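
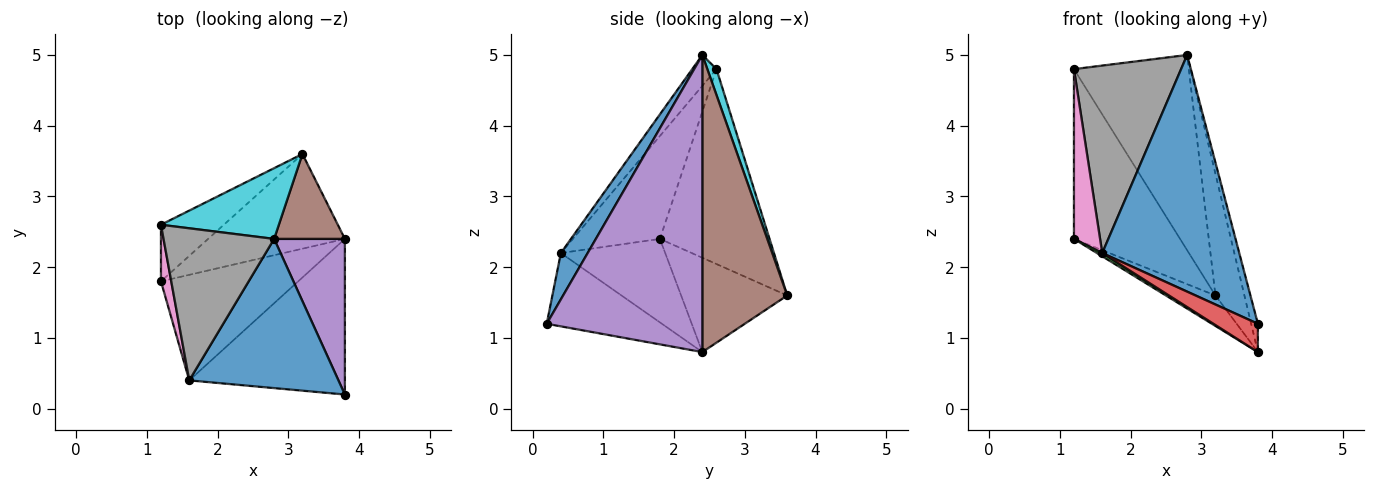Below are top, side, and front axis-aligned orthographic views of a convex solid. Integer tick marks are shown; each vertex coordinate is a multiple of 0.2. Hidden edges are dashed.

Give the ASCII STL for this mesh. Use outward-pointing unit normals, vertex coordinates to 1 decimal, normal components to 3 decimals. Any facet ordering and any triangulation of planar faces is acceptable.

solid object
 facet normal 0.163 -0.835 0.526
  outer loop
   vertex 1.6 0.4 2.2
   vertex 3.8 0.2 1.2
   vertex 2.8 2.4 5.0
  endloop
 endfacet
 facet normal -0.549 0.256 -0.796
  outer loop
   vertex 3.8 2.4 0.8
   vertex 1.2 1.8 2.4
   vertex 3.2 3.6 1.6
  endloop
 endfacet
 facet normal -0.519 -0.026 -0.854
  outer loop
   vertex 3.8 2.4 0.8
   vertex 1.6 0.4 2.2
   vertex 1.2 1.8 2.4
  endloop
 endfacet
 facet normal -0.421 -0.162 -0.893
  outer loop
   vertex 3.8 2.4 0.8
   vertex 3.8 0.2 1.2
   vertex 1.6 0.4 2.2
  endloop
 endfacet
 facet normal 0.972 0.042 0.231
  outer loop
   vertex 3.8 2.4 0.8
   vertex 2.8 2.4 5.0
   vertex 3.8 0.2 1.2
  endloop
 endfacet
 facet normal 0.923 0.315 0.220
  outer loop
   vertex 3.8 2.4 0.8
   vertex 3.2 3.6 1.6
   vertex 2.8 2.4 5.0
  endloop
 endfacet
 facet normal -0.953 -0.286 0.095
  outer loop
   vertex 1.2 2.6 4.8
   vertex 1.2 1.8 2.4
   vertex 1.6 0.4 2.2
  endloop
 endfacet
 facet normal -0.173 -0.765 0.621
  outer loop
   vertex 1.2 2.6 4.8
   vertex 1.6 0.4 2.2
   vertex 2.8 2.4 5.0
  endloop
 endfacet
 facet normal -0.700 0.677 -0.226
  outer loop
   vertex 1.2 2.6 4.8
   vertex 3.2 3.6 1.6
   vertex 1.2 1.8 2.4
  endloop
 endfacet
 facet normal 0.075 0.938 0.340
  outer loop
   vertex 1.2 2.6 4.8
   vertex 2.8 2.4 5.0
   vertex 3.2 3.6 1.6
  endloop
 endfacet
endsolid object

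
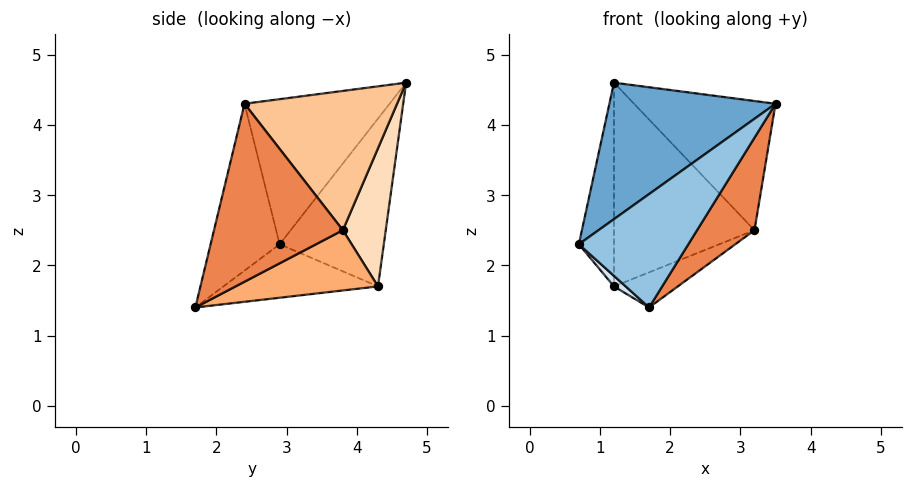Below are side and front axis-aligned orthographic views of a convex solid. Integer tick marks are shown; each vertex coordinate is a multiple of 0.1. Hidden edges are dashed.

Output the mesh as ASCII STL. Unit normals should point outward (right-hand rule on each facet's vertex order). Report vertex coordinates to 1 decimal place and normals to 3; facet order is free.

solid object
 facet normal -0.531 -0.608 0.591
  outer loop
   vertex 1.2 4.7 4.6
   vertex 0.7 2.9 2.3
   vertex 3.5 2.4 4.3
  endloop
 endfacet
 facet normal -0.470 -0.746 0.472
  outer loop
   vertex 1.7 1.7 1.4
   vertex 3.5 2.4 4.3
   vertex 0.7 2.9 2.3
  endloop
 endfacet
 facet normal -0.947 0.319 -0.044
  outer loop
   vertex 1.2 4.3 1.7
   vertex 0.7 2.9 2.3
   vertex 1.2 4.7 4.6
  endloop
 endfacet
 facet normal -0.703 -0.053 -0.710
  outer loop
   vertex 1.2 4.3 1.7
   vertex 1.7 1.7 1.4
   vertex 0.7 2.9 2.3
  endloop
 endfacet
 facet normal 0.827 -0.368 -0.424
  outer loop
   vertex 3.2 3.8 2.5
   vertex 3.5 2.4 4.3
   vertex 1.7 1.7 1.4
  endloop
 endfacet
 facet normal 0.404 0.181 -0.897
  outer loop
   vertex 3.2 3.8 2.5
   vertex 1.7 1.7 1.4
   vertex 1.2 4.3 1.7
  endloop
 endfacet
 facet normal 0.679 0.630 0.377
  outer loop
   vertex 3.2 3.8 2.5
   vertex 1.2 4.7 4.6
   vertex 3.5 2.4 4.3
  endloop
 endfacet
 facet normal 0.289 0.948 -0.131
  outer loop
   vertex 3.2 3.8 2.5
   vertex 1.2 4.3 1.7
   vertex 1.2 4.7 4.6
  endloop
 endfacet
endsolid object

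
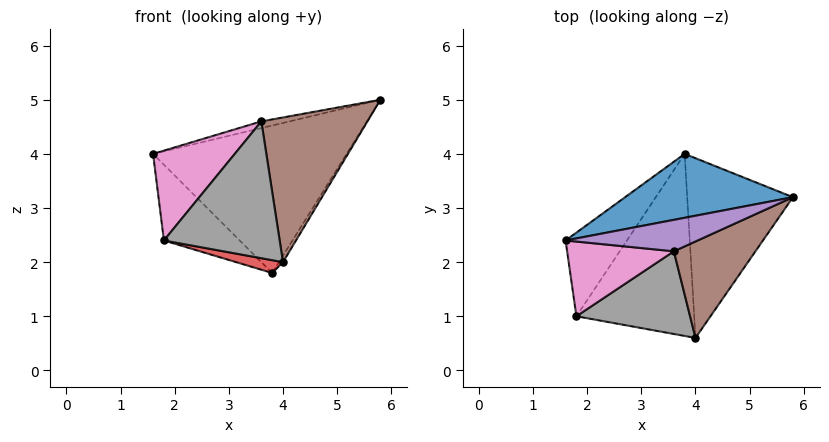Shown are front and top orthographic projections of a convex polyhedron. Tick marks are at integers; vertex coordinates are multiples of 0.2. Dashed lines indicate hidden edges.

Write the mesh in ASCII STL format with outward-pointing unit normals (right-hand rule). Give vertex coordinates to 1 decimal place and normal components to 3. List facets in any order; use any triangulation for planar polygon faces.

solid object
 facet normal -0.260 0.886 0.384
  outer loop
   vertex 3.8 4.0 1.8
   vertex 1.6 2.4 4.0
   vertex 5.8 3.2 5.0
  endloop
 endfacet
 facet normal 0.850 0.019 -0.526
  outer loop
   vertex 3.8 4.0 1.8
   vertex 5.8 3.2 5.0
   vertex 4.0 0.6 2.0
  endloop
 endfacet
 facet normal -0.776 0.424 -0.468
  outer loop
   vertex 1.8 1.0 2.4
   vertex 1.6 2.4 4.0
   vertex 3.8 4.0 1.8
  endloop
 endfacet
 facet normal -0.191 -0.069 -0.979
  outer loop
   vertex 1.8 1.0 2.4
   vertex 3.8 4.0 1.8
   vertex 4.0 0.6 2.0
  endloop
 endfacet
 facet normal -0.263 0.201 0.944
  outer loop
   vertex 3.6 2.2 4.6
   vertex 5.8 3.2 5.0
   vertex 1.6 2.4 4.0
  endloop
 endfacet
 facet normal 0.267 -0.802 0.535
  outer loop
   vertex 3.6 2.2 4.6
   vertex 4.0 0.6 2.0
   vertex 5.8 3.2 5.0
  endloop
 endfacet
 facet normal -0.259 -0.743 0.617
  outer loop
   vertex 3.6 2.2 4.6
   vertex 1.6 2.4 4.0
   vertex 1.8 1.0 2.4
  endloop
 endfacet
 facet normal -0.061 -0.854 0.516
  outer loop
   vertex 3.6 2.2 4.6
   vertex 1.8 1.0 2.4
   vertex 4.0 0.6 2.0
  endloop
 endfacet
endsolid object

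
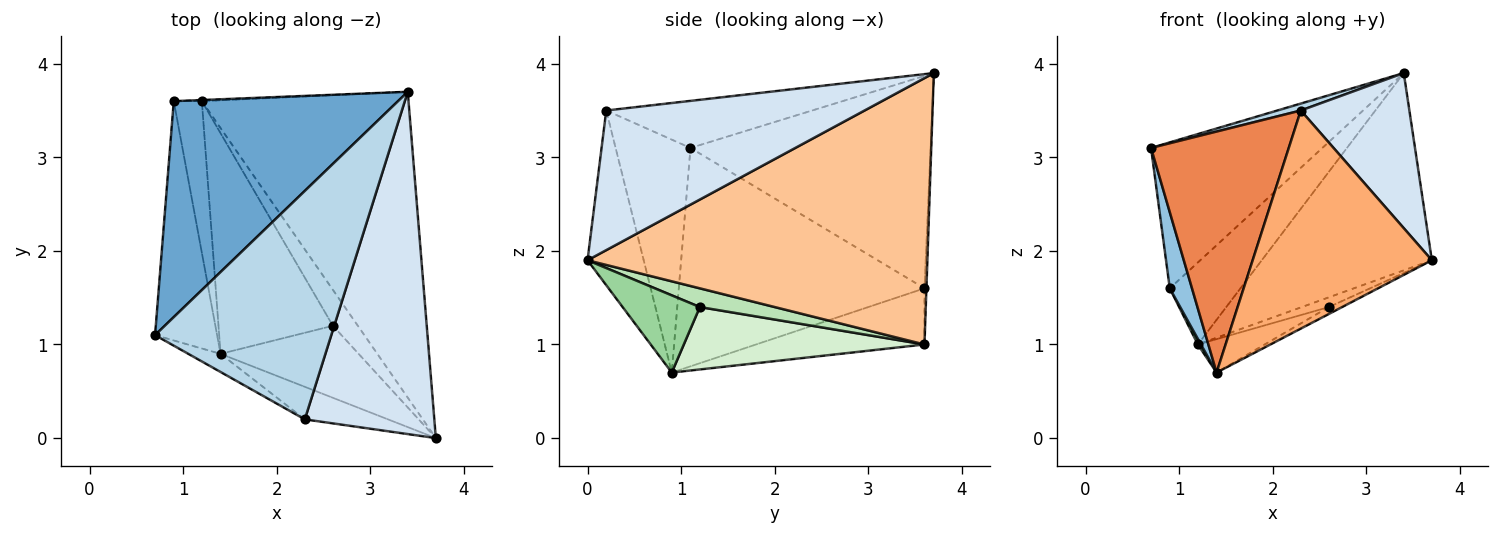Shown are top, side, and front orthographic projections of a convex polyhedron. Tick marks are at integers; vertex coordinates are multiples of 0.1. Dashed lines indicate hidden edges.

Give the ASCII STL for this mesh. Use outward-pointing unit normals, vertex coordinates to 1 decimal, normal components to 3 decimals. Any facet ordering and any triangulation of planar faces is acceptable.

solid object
 facet normal -0.617 0.440 0.652
  outer loop
   vertex 0.9 3.6 1.6
   vertex 0.7 1.1 3.1
   vertex 3.4 3.7 3.9
  endloop
 endfacet
 facet normal -0.958 -0.087 -0.272
  outer loop
   vertex 0.9 3.6 1.6
   vertex 1.4 0.9 0.7
   vertex 0.7 1.1 3.1
  endloop
 endfacet
 facet normal -0.258 -0.029 0.966
  outer loop
   vertex 2.3 0.2 3.5
   vertex 3.4 3.7 3.9
   vertex 0.7 1.1 3.1
  endloop
 endfacet
 facet normal 0.701 -0.294 0.650
  outer loop
   vertex 2.3 0.2 3.5
   vertex 3.7 0.0 1.9
   vertex 3.4 3.7 3.9
  endloop
 endfacet
 facet normal -0.477 -0.877 -0.066
  outer loop
   vertex 2.3 0.2 3.5
   vertex 0.7 1.1 3.1
   vertex 1.4 0.9 0.7
  endloop
 endfacet
 facet normal -0.296 -0.945 -0.141
  outer loop
   vertex 2.3 0.2 3.5
   vertex 1.4 0.9 0.7
   vertex 3.7 0.0 1.9
  endloop
 endfacet
 facet normal 0.735 0.368 -0.570
  outer loop
   vertex 1.2 3.6 1.0
   vertex 3.4 3.7 3.9
   vertex 3.7 0.0 1.9
  endloop
 endfacet
 facet normal -0.027 1.000 -0.014
  outer loop
   vertex 1.2 3.6 1.0
   vertex 0.9 3.6 1.6
   vertex 3.4 3.7 3.9
  endloop
 endfacet
 facet normal -0.894 -0.017 -0.447
  outer loop
   vertex 1.2 3.6 1.0
   vertex 1.4 0.9 0.7
   vertex 0.9 3.6 1.6
  endloop
 endfacet
 facet normal 0.486 0.084 -0.870
  outer loop
   vertex 2.6 1.2 1.4
   vertex 3.7 0.0 1.9
   vertex 1.4 0.9 0.7
  endloop
 endfacet
 facet normal 0.586 0.212 -0.782
  outer loop
   vertex 2.6 1.2 1.4
   vertex 1.2 3.6 1.0
   vertex 3.7 0.0 1.9
  endloop
 endfacet
 facet normal 0.475 0.132 -0.870
  outer loop
   vertex 2.6 1.2 1.4
   vertex 1.4 0.9 0.7
   vertex 1.2 3.6 1.0
  endloop
 endfacet
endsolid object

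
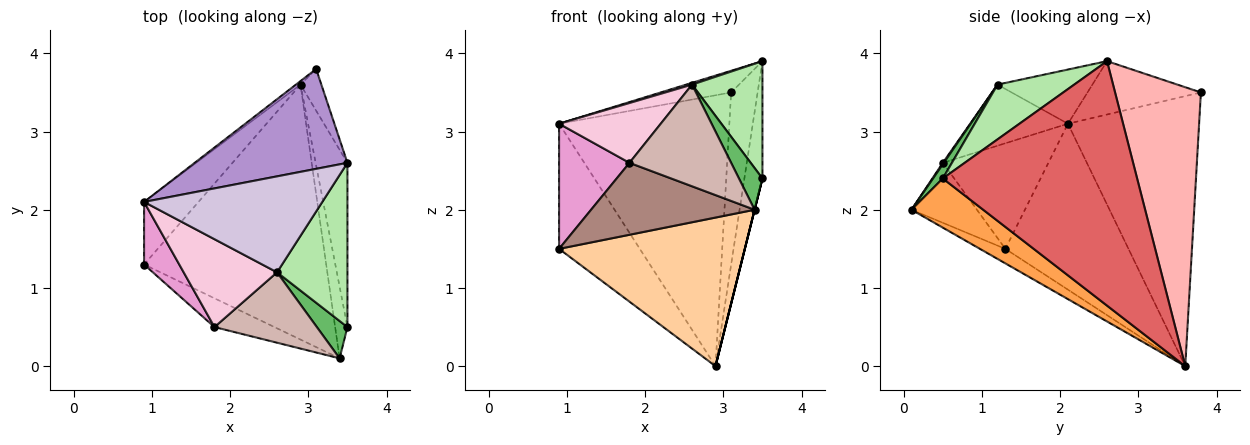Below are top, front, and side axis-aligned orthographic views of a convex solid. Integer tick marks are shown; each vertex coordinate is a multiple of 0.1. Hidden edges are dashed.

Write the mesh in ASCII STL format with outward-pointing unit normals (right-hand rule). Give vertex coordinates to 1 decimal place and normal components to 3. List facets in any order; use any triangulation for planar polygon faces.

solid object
 facet normal -0.610 0.792 -0.010
  outer loop
   vertex 2.9 3.6 0.0
   vertex 0.9 2.1 3.1
   vertex 3.1 3.8 3.5
  endloop
 endfacet
 facet normal -0.806 0.529 -0.264
  outer loop
   vertex 0.9 1.3 1.5
   vertex 0.9 2.1 3.1
   vertex 2.9 3.6 0.0
  endloop
 endfacet
 facet normal 0.970 0.000 -0.243
  outer loop
   vertex 3.4 0.1 2.0
   vertex 2.9 3.6 0.0
   vertex 3.5 0.5 2.4
  endloop
 endfacet
 facet normal -0.069 -0.502 -0.862
  outer loop
   vertex 3.4 0.1 2.0
   vertex 0.9 1.3 1.5
   vertex 2.9 3.6 0.0
  endloop
 endfacet
 facet normal 0.296 -0.711 0.637
  outer loop
   vertex 3.4 0.1 2.0
   vertex 3.5 0.5 2.4
   vertex 2.6 1.2 3.6
  endloop
 endfacet
 facet normal 0.535 -0.491 0.688
  outer loop
   vertex 3.5 2.6 3.9
   vertex 2.6 1.2 3.6
   vertex 3.5 0.5 2.4
  endloop
 endfacet
 facet normal 0.987 0.092 -0.128
  outer loop
   vertex 3.5 2.6 3.9
   vertex 3.5 0.5 2.4
   vertex 2.9 3.6 0.0
  endloop
 endfacet
 facet normal 0.953 0.294 -0.071
  outer loop
   vertex 3.5 2.6 3.9
   vertex 2.9 3.6 0.0
   vertex 3.1 3.8 3.5
  endloop
 endfacet
 facet normal -0.323 0.201 0.925
  outer loop
   vertex 3.5 2.6 3.9
   vertex 3.1 3.8 3.5
   vertex 0.9 2.1 3.1
  endloop
 endfacet
 facet normal -0.291 -0.018 0.957
  outer loop
   vertex 3.5 2.6 3.9
   vertex 0.9 2.1 3.1
   vertex 2.6 1.2 3.6
  endloop
 endfacet
 facet normal -0.348 -0.870 -0.348
  outer loop
   vertex 1.8 0.5 2.6
   vertex 0.9 1.3 1.5
   vertex 3.4 0.1 2.0
  endloop
 endfacet
 facet normal 0.008 -0.822 0.569
  outer loop
   vertex 1.8 0.5 2.6
   vertex 3.4 0.1 2.0
   vertex 2.6 1.2 3.6
  endloop
 endfacet
 facet normal -0.802 -0.535 0.267
  outer loop
   vertex 1.8 0.5 2.6
   vertex 0.9 2.1 3.1
   vertex 0.9 1.3 1.5
  endloop
 endfacet
 facet normal -0.476 -0.495 0.727
  outer loop
   vertex 1.8 0.5 2.6
   vertex 2.6 1.2 3.6
   vertex 0.9 2.1 3.1
  endloop
 endfacet
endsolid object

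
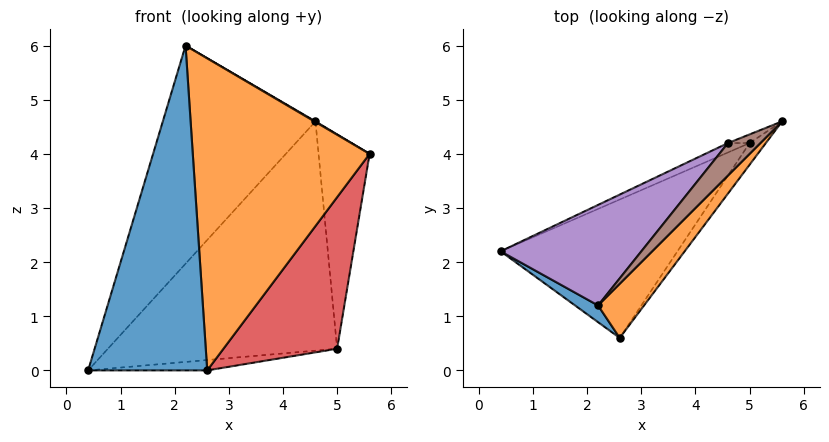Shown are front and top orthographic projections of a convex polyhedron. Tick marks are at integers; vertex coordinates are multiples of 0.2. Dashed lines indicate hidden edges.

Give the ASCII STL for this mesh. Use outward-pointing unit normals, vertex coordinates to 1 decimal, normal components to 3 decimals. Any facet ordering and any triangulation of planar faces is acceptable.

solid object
 facet normal -0.588 -0.808 0.042
  outer loop
   vertex 2.2 1.2 6.0
   vertex 0.4 2.2 0.0
   vertex 2.6 0.6 0.0
  endloop
 endfacet
 facet normal 0.736 -0.667 0.116
  outer loop
   vertex 2.2 1.2 6.0
   vertex 2.6 0.6 0.0
   vertex 5.6 4.6 4.0
  endloop
 endfacet
 facet normal 0.054 0.075 -0.996
  outer loop
   vertex 5.0 4.2 0.4
   vertex 2.6 0.6 0.0
   vertex 0.4 2.2 0.0
  endloop
 endfacet
 facet normal 0.833 -0.547 -0.078
  outer loop
   vertex 5.0 4.2 0.4
   vertex 5.6 4.6 4.0
   vertex 2.6 0.6 0.0
  endloop
 endfacet
 facet normal -0.665 0.678 0.313
  outer loop
   vertex 4.6 4.2 4.6
   vertex 0.4 2.2 0.0
   vertex 2.2 1.2 6.0
  endloop
 endfacet
 facet normal 0.519 -0.017 0.854
  outer loop
   vertex 4.6 4.2 4.6
   vertex 2.2 1.2 6.0
   vertex 5.6 4.6 4.0
  endloop
 endfacet
 facet normal -0.396 0.918 -0.038
  outer loop
   vertex 4.6 4.2 4.6
   vertex 5.0 4.2 0.4
   vertex 0.4 2.2 0.0
  endloop
 endfacet
 facet normal -0.390 0.920 -0.037
  outer loop
   vertex 4.6 4.2 4.6
   vertex 5.6 4.6 4.0
   vertex 5.0 4.2 0.4
  endloop
 endfacet
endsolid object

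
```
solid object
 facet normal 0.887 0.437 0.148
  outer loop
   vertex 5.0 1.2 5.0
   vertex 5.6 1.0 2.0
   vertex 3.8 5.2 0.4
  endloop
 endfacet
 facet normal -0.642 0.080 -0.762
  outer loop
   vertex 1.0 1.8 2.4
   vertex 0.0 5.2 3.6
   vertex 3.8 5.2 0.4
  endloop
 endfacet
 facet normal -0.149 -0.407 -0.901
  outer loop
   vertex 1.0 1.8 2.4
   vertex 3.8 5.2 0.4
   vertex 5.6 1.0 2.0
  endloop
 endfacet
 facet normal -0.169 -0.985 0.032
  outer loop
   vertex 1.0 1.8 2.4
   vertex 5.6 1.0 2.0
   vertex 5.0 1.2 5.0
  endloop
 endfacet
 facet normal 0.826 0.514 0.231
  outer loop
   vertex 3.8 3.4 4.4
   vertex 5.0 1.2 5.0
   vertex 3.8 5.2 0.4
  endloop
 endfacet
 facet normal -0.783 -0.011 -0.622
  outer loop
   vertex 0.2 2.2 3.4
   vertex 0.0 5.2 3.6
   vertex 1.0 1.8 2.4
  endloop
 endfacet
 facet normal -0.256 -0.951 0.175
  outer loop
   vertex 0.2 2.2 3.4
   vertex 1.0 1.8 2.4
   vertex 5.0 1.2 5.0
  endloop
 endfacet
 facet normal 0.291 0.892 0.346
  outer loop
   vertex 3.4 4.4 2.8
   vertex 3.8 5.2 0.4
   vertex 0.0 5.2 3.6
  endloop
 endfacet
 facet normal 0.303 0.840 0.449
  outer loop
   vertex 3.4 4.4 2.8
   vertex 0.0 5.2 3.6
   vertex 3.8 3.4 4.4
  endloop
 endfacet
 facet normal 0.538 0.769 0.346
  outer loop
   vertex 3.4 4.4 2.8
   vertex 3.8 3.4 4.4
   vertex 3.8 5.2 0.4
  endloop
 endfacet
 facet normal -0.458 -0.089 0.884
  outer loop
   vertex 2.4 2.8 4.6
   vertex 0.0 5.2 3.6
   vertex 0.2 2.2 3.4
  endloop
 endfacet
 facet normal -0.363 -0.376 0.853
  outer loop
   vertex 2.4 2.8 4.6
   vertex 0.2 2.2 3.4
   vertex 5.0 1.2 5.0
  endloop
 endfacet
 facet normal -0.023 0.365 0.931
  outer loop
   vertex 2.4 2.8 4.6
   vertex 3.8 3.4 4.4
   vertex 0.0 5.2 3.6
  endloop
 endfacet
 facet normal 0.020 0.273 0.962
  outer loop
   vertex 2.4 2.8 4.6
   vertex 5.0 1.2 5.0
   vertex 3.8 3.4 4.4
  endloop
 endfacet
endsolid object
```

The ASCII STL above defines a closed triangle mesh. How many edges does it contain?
21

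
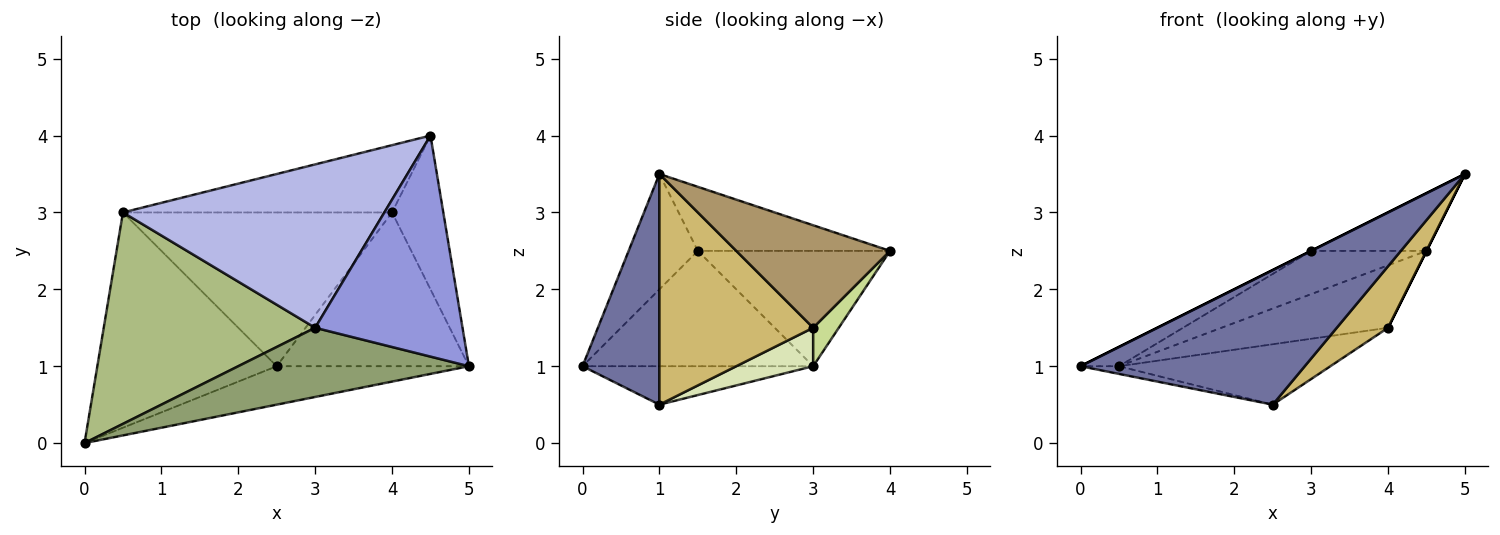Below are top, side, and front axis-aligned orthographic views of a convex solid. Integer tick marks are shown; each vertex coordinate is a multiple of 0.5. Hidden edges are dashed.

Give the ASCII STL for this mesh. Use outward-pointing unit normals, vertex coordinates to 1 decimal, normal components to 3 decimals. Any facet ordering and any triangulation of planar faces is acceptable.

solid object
 facet normal 0.313 -0.913 -0.261
  outer loop
   vertex 2.5 1.0 0.5
   vertex 5.0 1.0 3.5
   vertex 0.0 0.0 1.0
  endloop
 endfacet
 facet normal -0.209 0.035 -0.977
  outer loop
   vertex 0.5 3.0 1.0
   vertex 2.5 1.0 0.5
   vertex 0.0 0.0 1.0
  endloop
 endfacet
 facet normal -0.388 0.233 0.892
  outer loop
   vertex 3.0 1.5 2.5
   vertex 5.0 1.0 3.5
   vertex 4.5 4.0 2.5
  endloop
 endfacet
 facet normal -0.392 0.235 0.889
  outer loop
   vertex 3.0 1.5 2.5
   vertex 4.5 4.0 2.5
   vertex 0.5 3.0 1.0
  endloop
 endfacet
 facet normal -0.447 0.000 0.894
  outer loop
   vertex 3.0 1.5 2.5
   vertex 0.0 0.0 1.0
   vertex 5.0 1.0 3.5
  endloop
 endfacet
 facet normal -0.477 0.080 0.875
  outer loop
   vertex 3.0 1.5 2.5
   vertex 0.5 3.0 1.0
   vertex 0.0 0.0 1.0
  endloop
 endfacet
 facet normal 0.104 0.677 -0.729
  outer loop
   vertex 4.0 3.0 1.5
   vertex 0.5 3.0 1.0
   vertex 4.5 4.0 2.5
  endloop
 endfacet
 facet normal 0.132 0.362 -0.923
  outer loop
   vertex 4.0 3.0 1.5
   vertex 2.5 1.0 0.5
   vertex 0.5 3.0 1.0
  endloop
 endfacet
 facet normal 0.894 0.000 -0.447
  outer loop
   vertex 4.0 3.0 1.5
   vertex 4.5 4.0 2.5
   vertex 5.0 1.0 3.5
  endloop
 endfacet
 facet normal 0.744 -0.248 -0.620
  outer loop
   vertex 4.0 3.0 1.5
   vertex 5.0 1.0 3.5
   vertex 2.5 1.0 0.5
  endloop
 endfacet
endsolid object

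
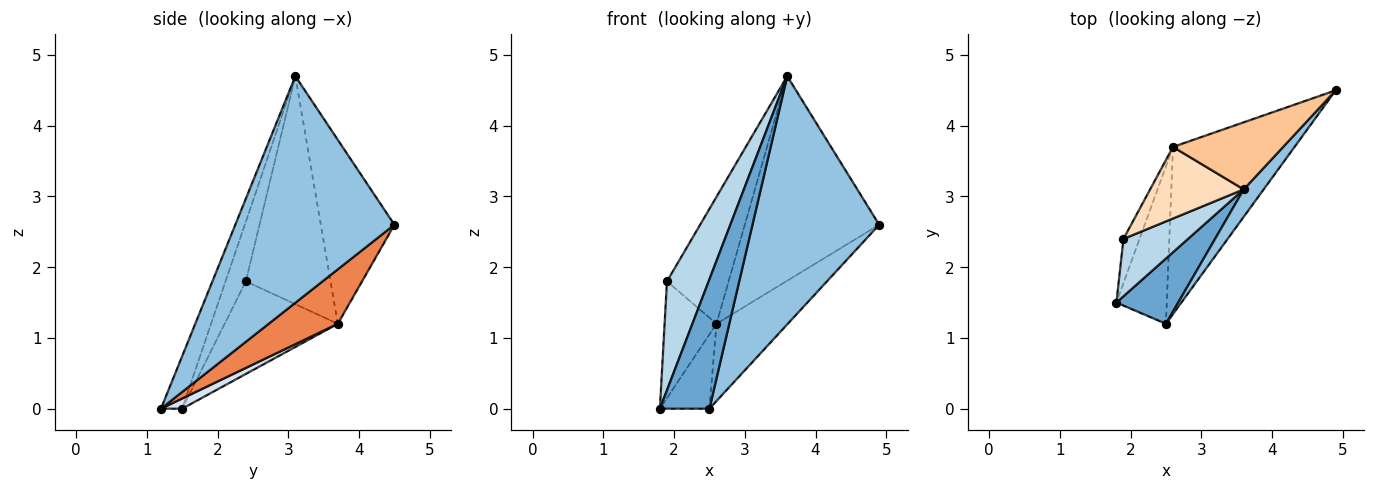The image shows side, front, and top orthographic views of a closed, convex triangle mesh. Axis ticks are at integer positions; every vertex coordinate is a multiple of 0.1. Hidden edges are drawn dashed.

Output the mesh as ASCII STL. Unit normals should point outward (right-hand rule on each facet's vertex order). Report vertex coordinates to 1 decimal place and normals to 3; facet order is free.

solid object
 facet normal -0.357 -0.834 0.421
  outer loop
   vertex 3.6 3.1 4.7
   vertex 1.8 1.5 0.0
   vertex 2.5 1.2 0.0
  endloop
 endfacet
 facet normal 0.780 -0.622 0.069
  outer loop
   vertex 3.6 3.1 4.7
   vertex 2.5 1.2 0.0
   vertex 4.9 4.5 2.6
  endloop
 endfacet
 facet normal -0.396 -0.812 0.428
  outer loop
   vertex 1.9 2.4 1.8
   vertex 1.8 1.5 0.0
   vertex 3.6 3.1 4.7
  endloop
 endfacet
 facet normal 0.180 0.420 -0.890
  outer loop
   vertex 2.6 3.7 1.2
   vertex 2.5 1.2 0.0
   vertex 1.8 1.5 0.0
  endloop
 endfacet
 facet normal 0.377 0.389 -0.841
  outer loop
   vertex 2.6 3.7 1.2
   vertex 4.9 4.5 2.6
   vertex 2.5 1.2 0.0
  endloop
 endfacet
 facet normal -0.898 0.412 -0.156
  outer loop
   vertex 2.6 3.7 1.2
   vertex 1.8 1.5 0.0
   vertex 1.9 2.4 1.8
  endloop
 endfacet
 facet normal -0.461 0.843 0.276
  outer loop
   vertex 2.6 3.7 1.2
   vertex 3.6 3.1 4.7
   vertex 4.9 4.5 2.6
  endloop
 endfacet
 facet normal -0.767 0.559 0.315
  outer loop
   vertex 2.6 3.7 1.2
   vertex 1.9 2.4 1.8
   vertex 3.6 3.1 4.7
  endloop
 endfacet
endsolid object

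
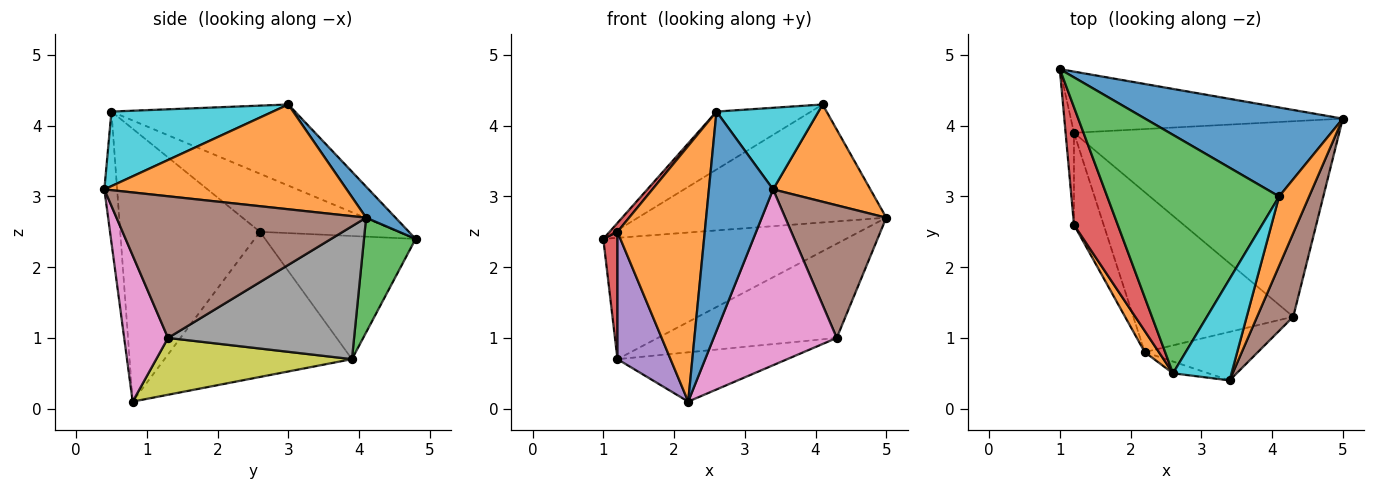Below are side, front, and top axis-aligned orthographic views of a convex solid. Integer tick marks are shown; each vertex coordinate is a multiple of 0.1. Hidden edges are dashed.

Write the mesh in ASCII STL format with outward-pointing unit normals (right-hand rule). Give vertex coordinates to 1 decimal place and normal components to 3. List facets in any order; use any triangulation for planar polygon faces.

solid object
 facet normal 0.094 0.795 0.599
  outer loop
   vertex 4.1 3.0 4.3
   vertex 5.0 4.1 2.7
   vertex 1.0 4.8 2.4
  endloop
 endfacet
 facet normal 0.897 -0.360 0.257
  outer loop
   vertex 4.1 3.0 4.3
   vertex 3.4 0.4 3.1
   vertex 5.0 4.1 2.7
  endloop
 endfacet
 facet normal 0.187 0.877 -0.442
  outer loop
   vertex 1.2 3.9 0.7
   vertex 1.0 4.8 2.4
   vertex 5.0 4.1 2.7
  endloop
 endfacet
 facet normal -0.993 -0.093 -0.067
  outer loop
   vertex 1.2 2.6 2.5
   vertex 1.0 4.8 2.4
   vertex 1.2 3.9 0.7
  endloop
 endfacet
 facet normal -0.944 -0.267 -0.193
  outer loop
   vertex 1.2 2.6 2.5
   vertex 1.2 3.9 0.7
   vertex 2.2 0.8 0.1
  endloop
 endfacet
 facet normal 0.902 -0.365 0.230
  outer loop
   vertex 4.3 1.3 1.0
   vertex 5.0 4.1 2.7
   vertex 3.4 0.4 3.1
  endloop
 endfacet
 facet normal 0.325 -0.912 -0.252
  outer loop
   vertex 4.3 1.3 1.0
   vertex 3.4 0.4 3.1
   vertex 2.2 0.8 0.1
  endloop
 endfacet
 facet normal 0.411 0.396 -0.821
  outer loop
   vertex 4.3 1.3 1.0
   vertex 1.2 3.9 0.7
   vertex 5.0 4.1 2.7
  endloop
 endfacet
 facet normal 0.321 0.279 -0.905
  outer loop
   vertex 4.3 1.3 1.0
   vertex 2.2 0.8 0.1
   vertex 1.2 3.9 0.7
  endloop
 endfacet
 facet normal 0.705 -0.445 0.553
  outer loop
   vertex 2.6 0.5 4.2
   vertex 3.4 0.4 3.1
   vertex 4.1 3.0 4.3
  endloop
 endfacet
 facet normal -0.195 -0.979 -0.053
  outer loop
   vertex 2.6 0.5 4.2
   vertex 2.2 0.8 0.1
   vertex 3.4 0.4 3.1
  endloop
 endfacet
 facet normal -0.847 -0.529 0.044
  outer loop
   vertex 2.6 0.5 4.2
   vertex 1.2 2.6 2.5
   vertex 2.2 0.8 0.1
  endloop
 endfacet
 facet normal -0.417 0.215 0.883
  outer loop
   vertex 2.6 0.5 4.2
   vertex 4.1 3.0 4.3
   vertex 1.0 4.8 2.4
  endloop
 endfacet
 facet normal -0.798 -0.045 0.601
  outer loop
   vertex 2.6 0.5 4.2
   vertex 1.0 4.8 2.4
   vertex 1.2 2.6 2.5
  endloop
 endfacet
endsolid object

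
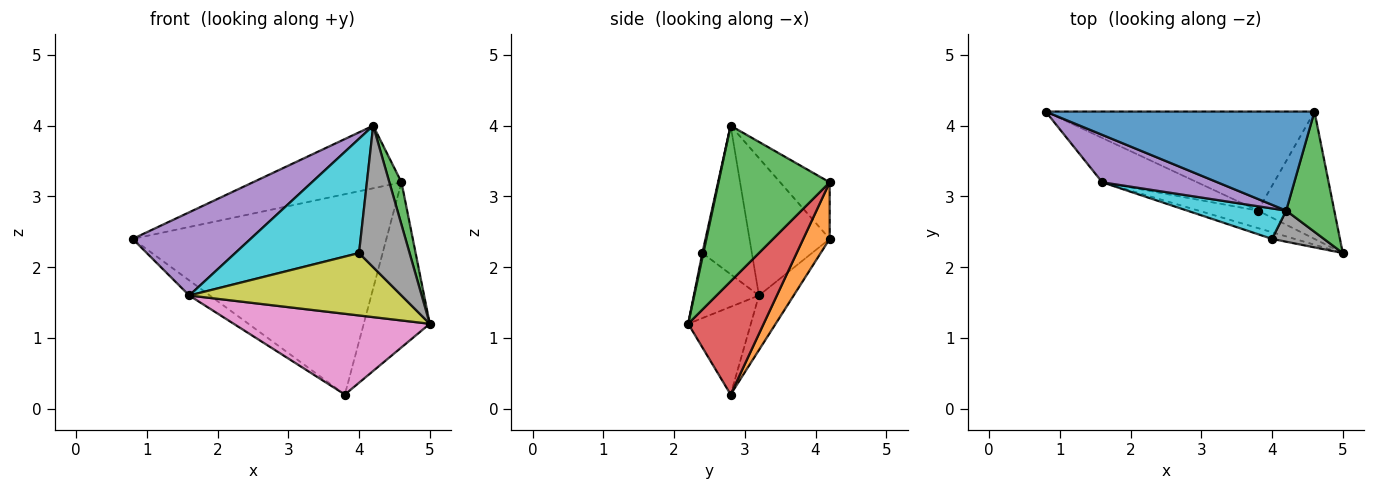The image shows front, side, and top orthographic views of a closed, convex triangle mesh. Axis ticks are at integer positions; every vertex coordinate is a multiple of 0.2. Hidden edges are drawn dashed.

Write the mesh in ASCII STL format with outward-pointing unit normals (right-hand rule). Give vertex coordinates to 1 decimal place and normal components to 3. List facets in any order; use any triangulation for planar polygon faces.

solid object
 facet normal -0.175 0.526 0.832
  outer loop
   vertex 4.6 4.2 3.2
   vertex 0.8 4.2 2.4
   vertex 4.2 2.8 4.0
  endloop
 endfacet
 facet normal 0.093 0.893 -0.441
  outer loop
   vertex 4.6 4.2 3.2
   vertex 3.8 2.8 0.2
   vertex 0.8 4.2 2.4
  endloop
 endfacet
 facet normal 0.950 -0.104 0.294
  outer loop
   vertex 4.6 4.2 3.2
   vertex 4.2 2.8 4.0
   vertex 5.0 2.2 1.2
  endloop
 endfacet
 facet normal 0.671 0.587 -0.453
  outer loop
   vertex 4.6 4.2 3.2
   vertex 5.0 2.2 1.2
   vertex 3.8 2.8 0.2
  endloop
 endfacet
 facet normal -0.509 -0.748 0.426
  outer loop
   vertex 1.6 3.2 1.6
   vertex 4.2 2.8 4.0
   vertex 0.8 4.2 2.4
  endloop
 endfacet
 facet normal -0.478 0.283 -0.832
  outer loop
   vertex 1.6 3.2 1.6
   vertex 0.8 4.2 2.4
   vertex 3.8 2.8 0.2
  endloop
 endfacet
 facet normal -0.298 -0.933 -0.202
  outer loop
   vertex 1.6 3.2 1.6
   vertex 3.8 2.8 0.2
   vertex 5.0 2.2 1.2
  endloop
 endfacet
 facet normal 0.020 -0.976 0.215
  outer loop
   vertex 4.0 2.4 2.2
   vertex 5.0 2.2 1.2
   vertex 4.2 2.8 4.0
  endloop
 endfacet
 facet normal -0.292 -0.951 -0.101
  outer loop
   vertex 4.0 2.4 2.2
   vertex 1.6 3.2 1.6
   vertex 5.0 2.2 1.2
  endloop
 endfacet
 facet normal -0.361 -0.901 0.240
  outer loop
   vertex 4.0 2.4 2.2
   vertex 4.2 2.8 4.0
   vertex 1.6 3.2 1.6
  endloop
 endfacet
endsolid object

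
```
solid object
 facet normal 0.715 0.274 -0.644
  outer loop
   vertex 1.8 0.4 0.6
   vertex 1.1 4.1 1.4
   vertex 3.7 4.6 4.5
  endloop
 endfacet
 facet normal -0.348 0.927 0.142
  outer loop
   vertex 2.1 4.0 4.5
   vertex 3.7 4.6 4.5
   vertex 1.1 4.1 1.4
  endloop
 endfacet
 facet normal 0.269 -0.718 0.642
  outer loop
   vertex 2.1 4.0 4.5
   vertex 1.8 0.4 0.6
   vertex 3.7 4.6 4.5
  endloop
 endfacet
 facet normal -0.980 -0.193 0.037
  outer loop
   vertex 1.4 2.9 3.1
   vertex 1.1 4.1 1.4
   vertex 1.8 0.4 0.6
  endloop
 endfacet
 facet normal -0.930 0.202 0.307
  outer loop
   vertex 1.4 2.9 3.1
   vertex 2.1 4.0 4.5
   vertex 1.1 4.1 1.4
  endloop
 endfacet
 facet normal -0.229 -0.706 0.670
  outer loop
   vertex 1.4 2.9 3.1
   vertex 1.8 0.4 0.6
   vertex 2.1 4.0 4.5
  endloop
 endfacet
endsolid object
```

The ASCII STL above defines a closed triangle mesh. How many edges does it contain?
9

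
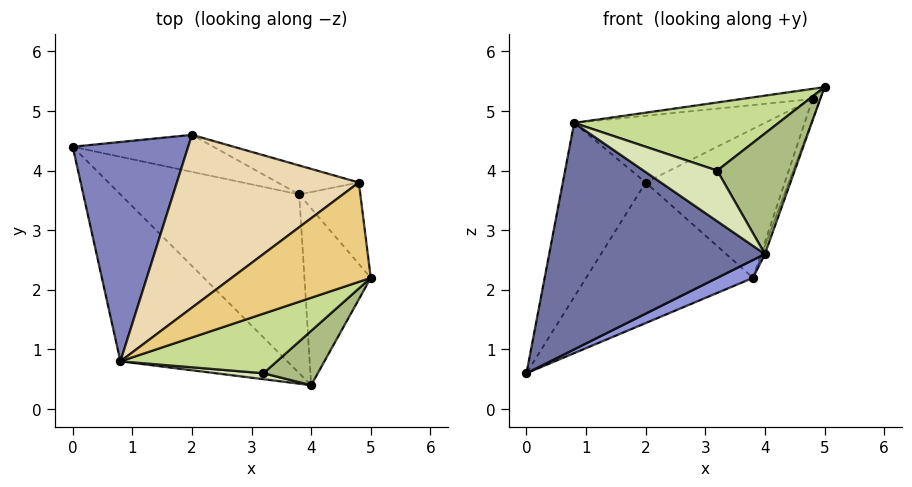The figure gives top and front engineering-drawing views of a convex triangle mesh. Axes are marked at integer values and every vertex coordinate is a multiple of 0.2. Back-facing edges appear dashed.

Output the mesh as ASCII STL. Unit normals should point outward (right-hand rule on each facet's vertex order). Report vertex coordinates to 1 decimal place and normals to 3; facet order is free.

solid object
 facet normal -0.453 -0.718 -0.529
  outer loop
   vertex 0.8 0.8 4.8
   vertex 0.0 4.4 0.6
   vertex 4.0 0.4 2.6
  endloop
 endfacet
 facet normal -0.796 0.376 0.474
  outer loop
   vertex 0.8 0.8 4.8
   vertex 2.0 4.6 3.8
   vertex 0.0 4.4 0.6
  endloop
 endfacet
 facet normal 0.370 -0.092 -0.925
  outer loop
   vertex 3.8 3.6 2.2
   vertex 4.0 0.4 2.6
   vertex 0.0 4.4 0.6
  endloop
 endfacet
 facet normal 0.938 0.016 -0.345
  outer loop
   vertex 3.8 3.6 2.2
   vertex 5.0 2.2 5.4
   vertex 4.0 0.4 2.6
  endloop
 endfacet
 facet normal 0.297 0.923 -0.243
  outer loop
   vertex 3.8 3.6 2.2
   vertex 0.0 4.4 0.6
   vertex 2.0 4.6 3.8
  endloop
 endfacet
 facet normal 0.441 -0.818 0.369
  outer loop
   vertex 3.2 0.6 4.0
   vertex 4.0 0.4 2.6
   vertex 5.0 2.2 5.4
  endloop
 endfacet
 facet normal 0.155 -0.743 0.651
  outer loop
   vertex 3.2 0.6 4.0
   vertex 5.0 2.2 5.4
   vertex 0.8 0.8 4.8
  endloop
 endfacet
 facet normal -0.044 -0.992 0.117
  outer loop
   vertex 3.2 0.6 4.0
   vertex 0.8 0.8 4.8
   vertex 4.0 0.4 2.6
  endloop
 endfacet
 facet normal 0.944 0.078 -0.320
  outer loop
   vertex 4.8 3.8 5.2
   vertex 5.0 2.2 5.4
   vertex 3.8 3.6 2.2
  endloop
 endfacet
 facet normal 0.352 0.919 -0.179
  outer loop
   vertex 4.8 3.8 5.2
   vertex 3.8 3.6 2.2
   vertex 2.0 4.6 3.8
  endloop
 endfacet
 facet normal -0.174 0.101 0.980
  outer loop
   vertex 4.8 3.8 5.2
   vertex 0.8 0.8 4.8
   vertex 5.0 2.2 5.4
  endloop
 endfacet
 facet normal -0.342 0.339 0.877
  outer loop
   vertex 4.8 3.8 5.2
   vertex 2.0 4.6 3.8
   vertex 0.8 0.8 4.8
  endloop
 endfacet
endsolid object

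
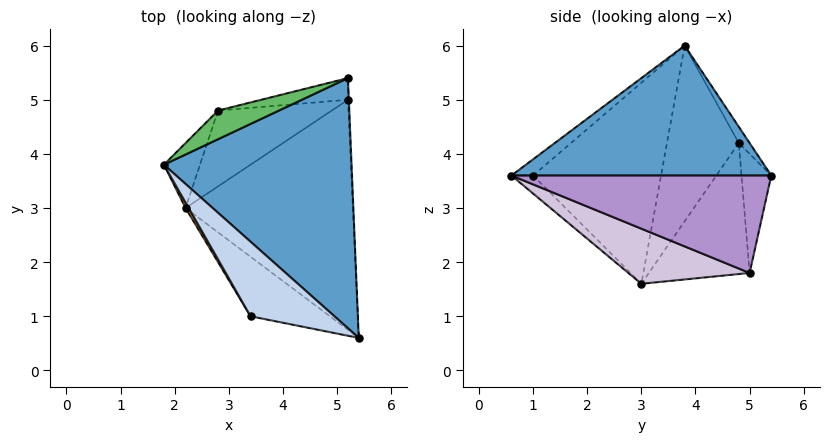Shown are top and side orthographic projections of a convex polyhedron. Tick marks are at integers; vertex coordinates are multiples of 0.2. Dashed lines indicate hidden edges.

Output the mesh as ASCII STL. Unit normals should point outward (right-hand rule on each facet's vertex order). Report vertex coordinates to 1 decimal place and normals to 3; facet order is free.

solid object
 facet normal 0.569 0.024 0.822
  outer loop
   vertex 5.2 5.4 3.6
   vertex 1.8 3.8 6.0
   vertex 5.4 0.6 3.6
  endloop
 endfacet
 facet normal -0.138 -0.689 0.712
  outer loop
   vertex 3.4 1.0 3.6
   vertex 5.4 0.6 3.6
   vertex 1.8 3.8 6.0
  endloop
 endfacet
 facet normal -0.863 -0.505 0.013
  outer loop
   vertex 3.4 1.0 3.6
   vertex 1.8 3.8 6.0
   vertex 2.2 3.0 1.6
  endloop
 endfacet
 facet normal -0.148 -0.742 -0.653
  outer loop
   vertex 3.4 1.0 3.6
   vertex 2.2 3.0 1.6
   vertex 5.4 0.6 3.6
  endloop
 endfacet
 facet normal -0.115 0.894 0.433
  outer loop
   vertex 2.8 4.8 4.2
   vertex 1.8 3.8 6.0
   vertex 5.2 5.4 3.6
  endloop
 endfacet
 facet normal -0.834 0.525 -0.171
  outer loop
   vertex 2.8 4.8 4.2
   vertex 2.2 3.0 1.6
   vertex 1.8 3.8 6.0
  endloop
 endfacet
 facet normal -0.286 0.935 -0.208
  outer loop
   vertex 5.2 5.0 1.8
   vertex 2.8 4.8 4.2
   vertex 5.2 5.4 3.6
  endloop
 endfacet
 facet normal -0.484 0.768 -0.420
  outer loop
   vertex 5.2 5.0 1.8
   vertex 2.2 3.0 1.6
   vertex 2.8 4.8 4.2
  endloop
 endfacet
 facet normal 0.999 0.042 -0.009
  outer loop
   vertex 5.2 5.0 1.8
   vertex 5.2 5.4 3.6
   vertex 5.4 0.6 3.6
  endloop
 endfacet
 facet normal 0.293 -0.351 -0.890
  outer loop
   vertex 5.2 5.0 1.8
   vertex 5.4 0.6 3.6
   vertex 2.2 3.0 1.6
  endloop
 endfacet
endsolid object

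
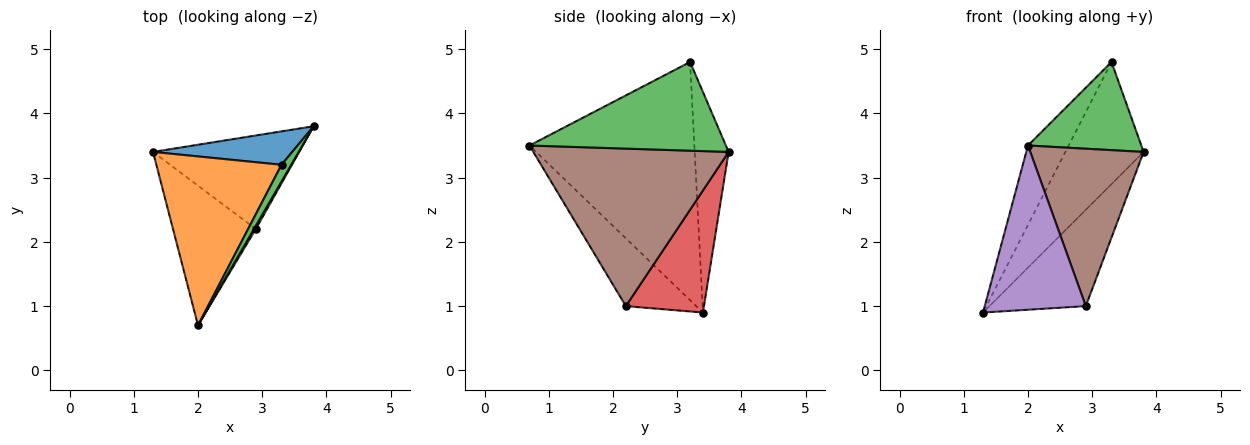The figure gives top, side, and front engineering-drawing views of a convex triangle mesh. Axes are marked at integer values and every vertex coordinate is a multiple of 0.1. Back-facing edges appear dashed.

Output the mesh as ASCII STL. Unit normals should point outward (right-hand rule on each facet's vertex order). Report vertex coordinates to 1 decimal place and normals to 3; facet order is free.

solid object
 facet normal -0.386 0.890 0.244
  outer loop
   vertex 3.3 3.2 4.8
   vertex 3.8 3.8 3.4
   vertex 1.3 3.4 0.9
  endloop
 endfacet
 facet normal -0.865 0.213 0.454
  outer loop
   vertex 3.3 3.2 4.8
   vertex 1.3 3.4 0.9
   vertex 2.0 0.7 3.5
  endloop
 endfacet
 facet normal 0.862 -0.498 0.095
  outer loop
   vertex 3.3 3.2 4.8
   vertex 2.0 0.7 3.5
   vertex 3.8 3.8 3.4
  endloop
 endfacet
 facet normal 0.503 0.620 -0.602
  outer loop
   vertex 2.9 2.2 1.0
   vertex 1.3 3.4 0.9
   vertex 3.8 3.8 3.4
  endloop
 endfacet
 facet normal -0.469 -0.673 -0.572
  outer loop
   vertex 2.9 2.2 1.0
   vertex 2.0 0.7 3.5
   vertex 1.3 3.4 0.9
  endloop
 endfacet
 facet normal 0.865 -0.502 0.010
  outer loop
   vertex 2.9 2.2 1.0
   vertex 3.8 3.8 3.4
   vertex 2.0 0.7 3.5
  endloop
 endfacet
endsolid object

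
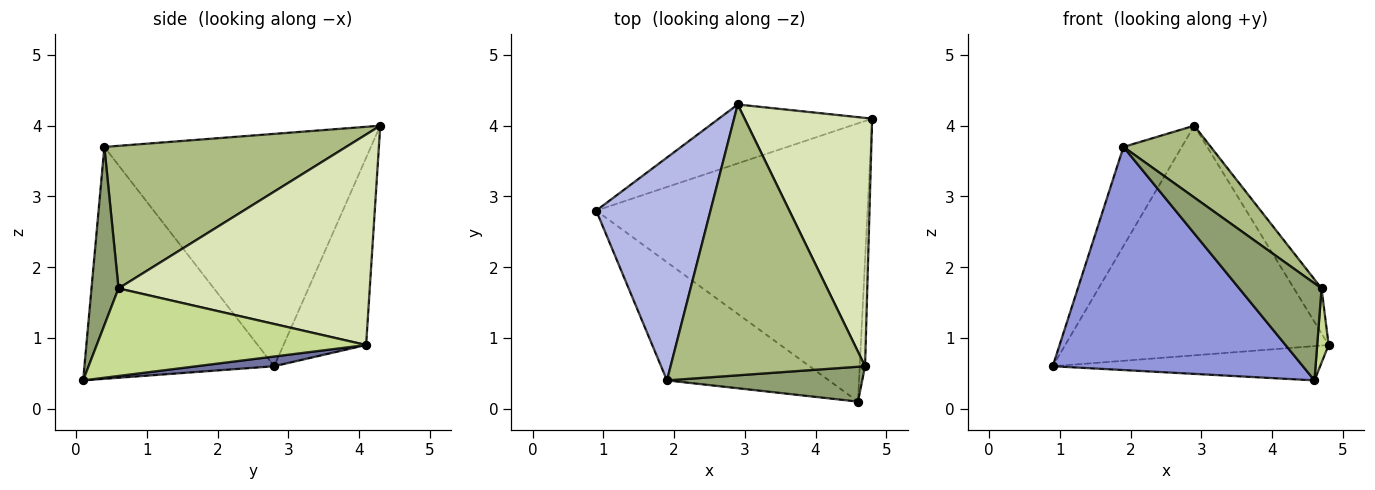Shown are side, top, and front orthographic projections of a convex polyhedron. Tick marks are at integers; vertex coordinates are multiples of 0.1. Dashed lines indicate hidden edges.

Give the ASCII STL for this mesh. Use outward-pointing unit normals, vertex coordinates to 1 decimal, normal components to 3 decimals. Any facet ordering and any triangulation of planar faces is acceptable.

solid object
 facet normal 0.036 0.122 -0.992
  outer loop
   vertex 4.6 0.1 0.4
   vertex 0.9 2.8 0.6
   vertex 4.8 4.1 0.9
  endloop
 endfacet
 facet normal -0.291 0.927 -0.238
  outer loop
   vertex 2.9 4.3 4.0
   vertex 4.8 4.1 0.9
   vertex 0.9 2.8 0.6
  endloop
 endfacet
 facet normal -0.557 -0.734 -0.389
  outer loop
   vertex 1.9 0.4 3.7
   vertex 0.9 2.8 0.6
   vertex 4.6 0.1 0.4
  endloop
 endfacet
 facet normal -0.881 0.192 0.433
  outer loop
   vertex 1.9 0.4 3.7
   vertex 2.9 4.3 4.0
   vertex 0.9 2.8 0.6
  endloop
 endfacet
 facet normal 0.295 -0.899 0.323
  outer loop
   vertex 4.7 0.6 1.7
   vertex 1.9 0.4 3.7
   vertex 4.6 0.1 0.4
  endloop
 endfacet
 facet normal 0.578 -0.209 0.789
  outer loop
   vertex 4.7 0.6 1.7
   vertex 2.9 4.3 4.0
   vertex 1.9 0.4 3.7
  endloop
 endfacet
 facet normal 0.997 -0.042 -0.060
  outer loop
   vertex 4.7 0.6 1.7
   vertex 4.6 0.1 0.4
   vertex 4.8 4.1 0.9
  endloop
 endfacet
 facet normal 0.852 0.094 0.516
  outer loop
   vertex 4.7 0.6 1.7
   vertex 4.8 4.1 0.9
   vertex 2.9 4.3 4.0
  endloop
 endfacet
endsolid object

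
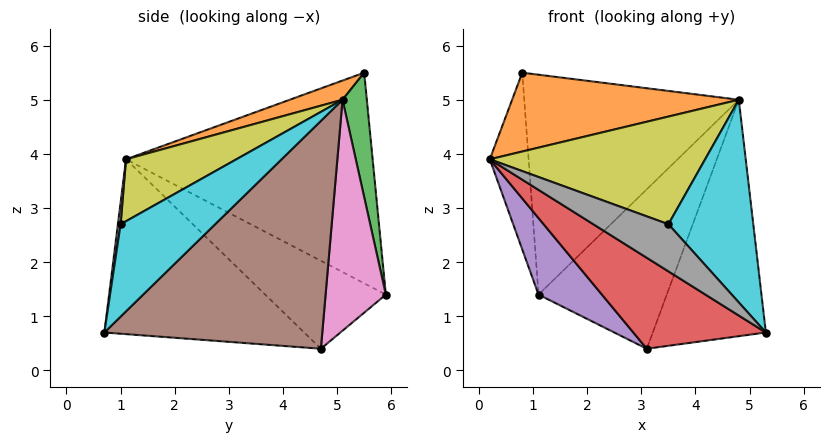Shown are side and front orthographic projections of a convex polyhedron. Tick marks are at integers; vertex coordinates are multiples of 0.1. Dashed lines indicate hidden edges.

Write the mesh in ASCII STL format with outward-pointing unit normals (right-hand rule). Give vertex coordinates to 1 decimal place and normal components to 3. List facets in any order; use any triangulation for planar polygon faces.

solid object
 facet normal -0.986 0.155 -0.057
  outer loop
   vertex 0.8 5.5 5.5
   vertex 1.1 5.9 1.4
   vertex 0.2 1.1 3.9
  endloop
 endfacet
 facet normal 0.082 -0.350 0.933
  outer loop
   vertex 4.8 5.1 5.0
   vertex 0.8 5.5 5.5
   vertex 0.2 1.1 3.9
  endloop
 endfacet
 facet normal 0.112 0.988 0.105
  outer loop
   vertex 4.8 5.1 5.0
   vertex 1.1 5.9 1.4
   vertex 0.8 5.5 5.5
  endloop
 endfacet
 facet normal -0.518 -0.344 -0.783
  outer loop
   vertex 3.1 4.7 0.4
   vertex 5.3 0.7 0.7
   vertex 0.2 1.1 3.9
  endloop
 endfacet
 facet normal -0.563 -0.296 -0.771
  outer loop
   vertex 3.1 4.7 0.4
   vertex 0.2 1.1 3.9
   vertex 1.1 5.9 1.4
  endloop
 endfacet
 facet normal 0.833 0.432 -0.345
  outer loop
   vertex 3.1 4.7 0.4
   vertex 4.8 5.1 5.0
   vertex 5.3 0.7 0.7
  endloop
 endfacet
 facet normal 0.414 0.881 -0.230
  outer loop
   vertex 3.1 4.7 0.4
   vertex 1.1 5.9 1.4
   vertex 4.8 5.1 5.0
  endloop
 endfacet
 facet normal 0.035 -0.983 0.179
  outer loop
   vertex 3.5 1.0 2.7
   vertex 0.2 1.1 3.9
   vertex 5.3 0.7 0.7
  endloop
 endfacet
 facet normal 0.274 -0.535 0.799
  outer loop
   vertex 3.5 1.0 2.7
   vertex 4.8 5.1 5.0
   vertex 0.2 1.1 3.9
  endloop
 endfacet
 facet normal 0.590 -0.529 0.610
  outer loop
   vertex 3.5 1.0 2.7
   vertex 5.3 0.7 0.7
   vertex 4.8 5.1 5.0
  endloop
 endfacet
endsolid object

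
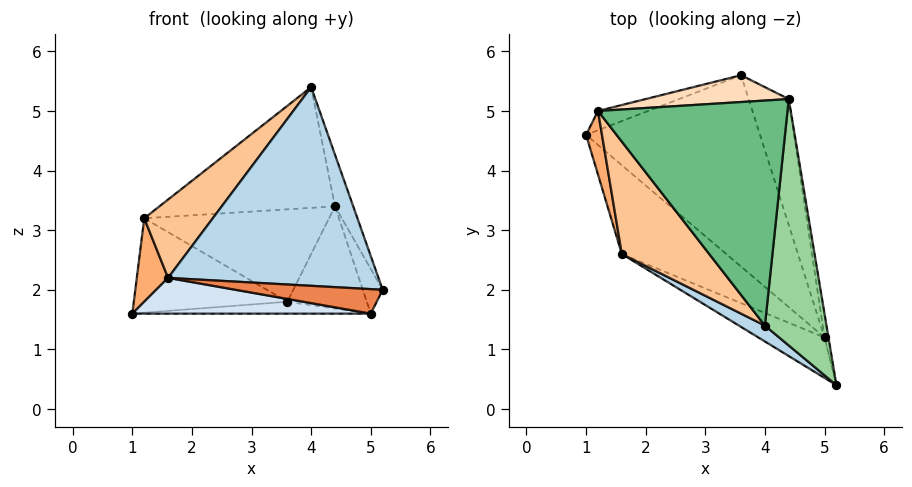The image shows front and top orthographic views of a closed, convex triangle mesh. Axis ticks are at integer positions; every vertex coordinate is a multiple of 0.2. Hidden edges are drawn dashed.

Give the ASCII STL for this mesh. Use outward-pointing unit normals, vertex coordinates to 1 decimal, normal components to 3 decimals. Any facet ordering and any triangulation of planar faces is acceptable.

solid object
 facet normal -0.340 0.921 -0.188
  outer loop
   vertex 1.2 5.0 3.2
   vertex 3.6 5.6 1.8
   vertex 1.0 4.6 1.6
  endloop
 endfacet
 facet normal 0.053 0.062 -0.997
  outer loop
   vertex 5.0 1.2 1.6
   vertex 1.0 4.6 1.6
   vertex 3.6 5.6 1.8
  endloop
 endfacet
 facet normal -0.517 -0.853 0.068
  outer loop
   vertex 1.6 2.6 2.2
   vertex 5.2 0.4 2.0
   vertex 4.0 1.4 5.4
  endloop
 endfacet
 facet normal -0.303 -0.356 -0.884
  outer loop
   vertex 1.6 2.6 2.2
   vertex 1.0 4.6 1.6
   vertex 5.0 1.2 1.6
  endloop
 endfacet
 facet normal -0.342 -0.487 -0.803
  outer loop
   vertex 1.6 2.6 2.2
   vertex 5.0 1.2 1.6
   vertex 5.2 0.4 2.0
  endloop
 endfacet
 facet normal -0.956 -0.233 0.178
  outer loop
   vertex 1.6 2.6 2.2
   vertex 1.2 5.0 3.2
   vertex 1.0 4.6 1.6
  endloop
 endfacet
 facet normal -0.810 -0.336 0.481
  outer loop
   vertex 1.6 2.6 2.2
   vertex 4.0 1.4 5.4
   vertex 1.2 5.0 3.2
  endloop
 endfacet
 facet normal -0.077 0.957 0.278
  outer loop
   vertex 4.4 5.2 3.4
   vertex 3.6 5.6 1.8
   vertex 1.2 5.0 3.2
  endloop
 endfacet
 facet normal -0.084 0.471 0.878
  outer loop
   vertex 4.4 5.2 3.4
   vertex 1.2 5.0 3.2
   vertex 4.0 1.4 5.4
  endloop
 endfacet
 facet normal 0.947 0.066 0.315
  outer loop
   vertex 4.4 5.2 3.4
   vertex 4.0 1.4 5.4
   vertex 5.2 0.4 2.0
  endloop
 endfacet
 facet normal 0.976 0.193 -0.103
  outer loop
   vertex 4.4 5.2 3.4
   vertex 5.2 0.4 2.0
   vertex 5.0 1.2 1.6
  endloop
 endfacet
 facet normal 0.882 0.297 -0.367
  outer loop
   vertex 4.4 5.2 3.4
   vertex 5.0 1.2 1.6
   vertex 3.6 5.6 1.8
  endloop
 endfacet
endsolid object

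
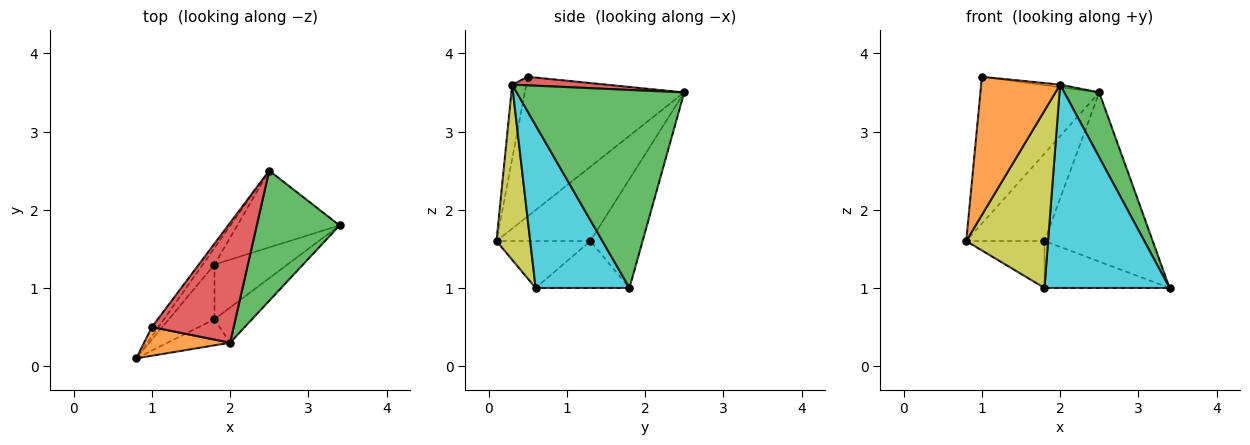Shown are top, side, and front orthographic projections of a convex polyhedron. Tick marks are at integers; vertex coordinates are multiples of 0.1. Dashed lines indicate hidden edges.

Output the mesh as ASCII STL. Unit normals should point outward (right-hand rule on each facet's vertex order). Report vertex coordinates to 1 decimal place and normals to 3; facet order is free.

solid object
 facet normal -0.801 0.597 -0.037
  outer loop
   vertex 1.0 0.5 3.7
   vertex 2.5 2.5 3.5
   vertex 0.8 0.1 1.6
  endloop
 endfacet
 facet normal -0.173 -0.964 0.200
  outer loop
   vertex 2.0 0.3 3.6
   vertex 1.0 0.5 3.7
   vertex 0.8 0.1 1.6
  endloop
 endfacet
 facet normal 0.906 -0.189 0.379
  outer loop
   vertex 2.0 0.3 3.6
   vertex 3.4 1.8 1.0
   vertex 2.5 2.5 3.5
  endloop
 endfacet
 facet normal 0.104 0.022 0.994
  outer loop
   vertex 2.0 0.3 3.6
   vertex 2.5 2.5 3.5
   vertex 1.0 0.5 3.7
  endloop
 endfacet
 facet normal -0.763 0.636 -0.120
  outer loop
   vertex 1.8 1.3 1.6
   vertex 0.8 0.1 1.6
   vertex 2.5 2.5 3.5
  endloop
 endfacet
 facet normal -0.402 0.834 -0.378
  outer loop
   vertex 1.8 1.3 1.6
   vertex 2.5 2.5 3.5
   vertex 3.4 1.8 1.0
  endloop
 endfacet
 facet normal -0.615 0.513 -0.598
  outer loop
   vertex 1.8 0.6 1.0
   vertex 0.8 0.1 1.6
   vertex 1.8 1.3 1.6
  endloop
 endfacet
 facet normal -0.439 0.585 -0.682
  outer loop
   vertex 1.8 0.6 1.0
   vertex 1.8 1.3 1.6
   vertex 3.4 1.8 1.0
  endloop
 endfacet
 facet normal 0.377 -0.916 -0.135
  outer loop
   vertex 1.8 0.6 1.0
   vertex 2.0 0.3 3.6
   vertex 0.8 0.1 1.6
  endloop
 endfacet
 facet normal 0.594 -0.792 -0.137
  outer loop
   vertex 1.8 0.6 1.0
   vertex 3.4 1.8 1.0
   vertex 2.0 0.3 3.6
  endloop
 endfacet
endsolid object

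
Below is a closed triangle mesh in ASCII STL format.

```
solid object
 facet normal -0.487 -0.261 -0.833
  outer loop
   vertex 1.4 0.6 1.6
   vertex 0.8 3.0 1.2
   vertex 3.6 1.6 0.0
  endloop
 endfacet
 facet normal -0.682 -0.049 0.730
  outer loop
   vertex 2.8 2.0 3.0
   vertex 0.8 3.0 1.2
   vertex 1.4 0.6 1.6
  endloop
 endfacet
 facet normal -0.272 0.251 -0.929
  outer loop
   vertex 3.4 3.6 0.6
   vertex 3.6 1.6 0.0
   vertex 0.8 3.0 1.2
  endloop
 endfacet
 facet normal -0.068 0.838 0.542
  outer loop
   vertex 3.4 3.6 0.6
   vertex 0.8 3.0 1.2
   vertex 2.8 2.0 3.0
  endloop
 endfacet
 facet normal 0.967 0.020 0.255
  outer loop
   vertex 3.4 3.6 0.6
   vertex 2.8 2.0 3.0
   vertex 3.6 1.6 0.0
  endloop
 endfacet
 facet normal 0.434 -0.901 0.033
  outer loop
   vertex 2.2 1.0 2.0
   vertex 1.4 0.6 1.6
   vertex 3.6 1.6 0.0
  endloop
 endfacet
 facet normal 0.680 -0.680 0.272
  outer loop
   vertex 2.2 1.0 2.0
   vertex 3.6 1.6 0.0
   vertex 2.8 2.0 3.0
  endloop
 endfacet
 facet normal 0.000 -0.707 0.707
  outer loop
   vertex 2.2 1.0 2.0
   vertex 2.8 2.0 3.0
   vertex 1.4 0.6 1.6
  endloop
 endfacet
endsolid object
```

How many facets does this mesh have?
8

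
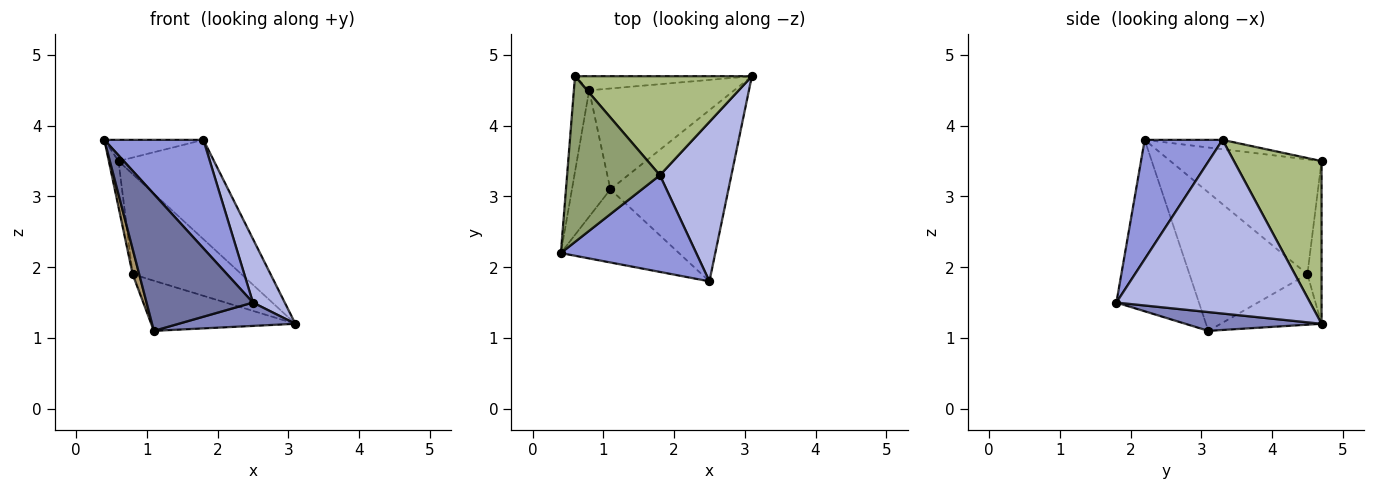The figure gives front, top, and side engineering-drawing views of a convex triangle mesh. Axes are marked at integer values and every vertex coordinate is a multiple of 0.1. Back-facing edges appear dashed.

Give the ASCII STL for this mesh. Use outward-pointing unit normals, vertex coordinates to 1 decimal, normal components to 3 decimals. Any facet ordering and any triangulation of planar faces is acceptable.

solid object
 facet normal -0.565 -0.728 -0.389
  outer loop
   vertex 1.1 3.1 1.1
   vertex 2.5 1.8 1.5
   vertex 0.4 2.2 3.8
  endloop
 endfacet
 facet normal 0.156 -0.133 -0.979
  outer loop
   vertex 1.1 3.1 1.1
   vertex 3.1 4.7 1.2
   vertex 2.5 1.8 1.5
  endloop
 endfacet
 facet normal 0.506 -0.644 0.574
  outer loop
   vertex 1.8 3.3 3.8
   vertex 0.4 2.2 3.8
   vertex 2.5 1.8 1.5
  endloop
 endfacet
 facet normal 0.914 -0.150 0.376
  outer loop
   vertex 1.8 3.3 3.8
   vertex 2.5 1.8 1.5
   vertex 3.1 4.7 1.2
  endloop
 endfacet
 facet normal -0.099 0.126 0.987
  outer loop
   vertex 1.8 3.3 3.8
   vertex 0.6 4.7 3.5
   vertex 0.4 2.2 3.8
  endloop
 endfacet
 facet normal 0.545 0.594 0.592
  outer loop
   vertex 1.8 3.3 3.8
   vertex 3.1 4.7 1.2
   vertex 0.6 4.7 3.5
  endloop
 endfacet
 facet normal -0.297 0.425 -0.855
  outer loop
   vertex 0.8 4.5 1.9
   vertex 3.1 4.7 1.2
   vertex 1.1 3.1 1.1
  endloop
 endfacet
 facet normal -0.128 0.982 -0.139
  outer loop
   vertex 0.8 4.5 1.9
   vertex 0.6 4.7 3.5
   vertex 3.1 4.7 1.2
  endloop
 endfacet
 facet normal -0.962 -0.053 -0.267
  outer loop
   vertex 0.8 4.5 1.9
   vertex 1.1 3.1 1.1
   vertex 0.4 2.2 3.8
  endloop
 endfacet
 facet normal -0.989 0.063 -0.132
  outer loop
   vertex 0.8 4.5 1.9
   vertex 0.4 2.2 3.8
   vertex 0.6 4.7 3.5
  endloop
 endfacet
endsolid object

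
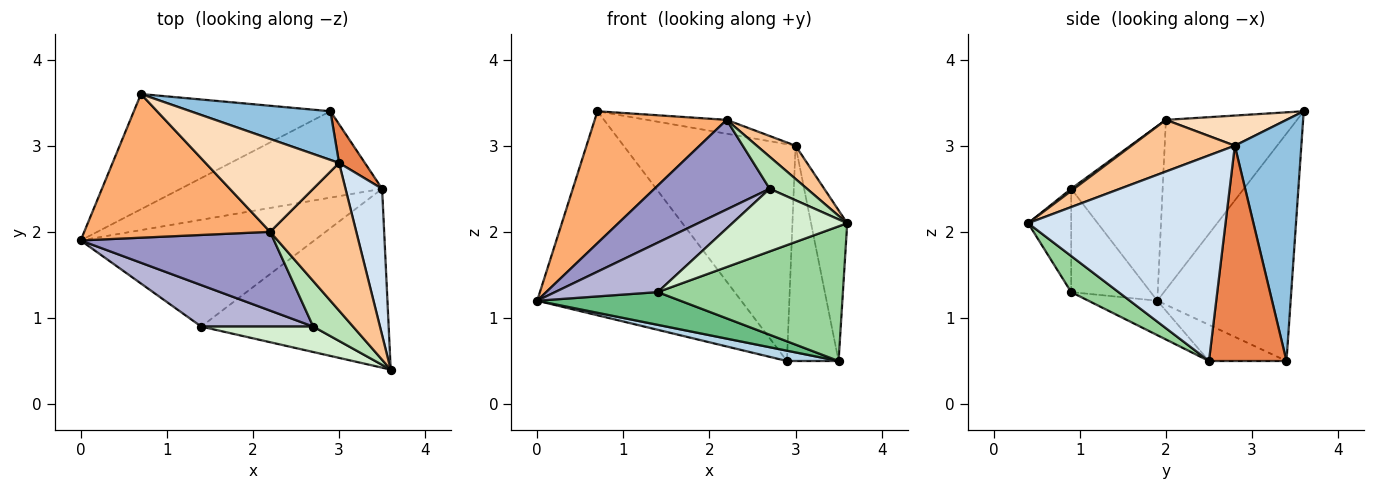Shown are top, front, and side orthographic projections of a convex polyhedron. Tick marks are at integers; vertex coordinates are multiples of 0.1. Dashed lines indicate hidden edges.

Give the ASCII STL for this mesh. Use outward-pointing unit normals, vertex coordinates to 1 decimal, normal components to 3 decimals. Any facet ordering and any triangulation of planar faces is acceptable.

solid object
 facet normal -0.495 0.757 -0.427
  outer loop
   vertex 0.7 3.6 3.4
   vertex 2.9 3.4 0.5
   vertex 0.0 1.9 1.2
  endloop
 endfacet
 facet normal 0.353 0.913 0.205
  outer loop
   vertex 3.0 2.8 3.0
   vertex 2.9 3.4 0.5
   vertex 0.7 3.6 3.4
  endloop
 endfacet
 facet normal -0.175 -0.117 -0.978
  outer loop
   vertex 3.5 2.5 0.5
   vertex 0.0 1.9 1.2
   vertex 2.9 3.4 0.5
  endloop
 endfacet
 facet normal 0.969 0.178 0.172
  outer loop
   vertex 3.5 2.5 0.5
   vertex 3.0 2.8 3.0
   vertex 3.6 0.4 2.1
  endloop
 endfacet
 facet normal 0.828 0.552 0.099
  outer loop
   vertex 3.5 2.5 0.5
   vertex 2.9 3.4 0.5
   vertex 3.0 2.8 3.0
  endloop
 endfacet
 facet normal -0.558 -0.561 0.611
  outer loop
   vertex 2.2 2.0 3.3
   vertex 0.7 3.6 3.4
   vertex 0.0 1.9 1.2
  endloop
 endfacet
 facet normal 0.505 -0.189 0.842
  outer loop
   vertex 2.2 2.0 3.3
   vertex 3.6 0.4 2.1
   vertex 3.0 2.8 3.0
  endloop
 endfacet
 facet normal 0.218 0.144 0.965
  outer loop
   vertex 2.2 2.0 3.3
   vertex 3.0 2.8 3.0
   vertex 0.7 3.6 3.4
  endloop
 endfacet
 facet normal -0.140 -0.290 -0.947
  outer loop
   vertex 1.4 0.9 1.3
   vertex 0.0 1.9 1.2
   vertex 3.5 2.5 0.5
  endloop
 endfacet
 facet normal 0.152 -0.594 -0.790
  outer loop
   vertex 1.4 0.9 1.3
   vertex 3.5 2.5 0.5
   vertex 3.6 0.4 2.1
  endloop
 endfacet
 facet normal 0.044 -0.574 0.817
  outer loop
   vertex 2.7 0.9 2.5
   vertex 3.6 0.4 2.1
   vertex 2.2 2.0 3.3
  endloop
 endfacet
 facet normal -0.328 -0.875 0.356
  outer loop
   vertex 2.7 0.9 2.5
   vertex 1.4 0.9 1.3
   vertex 3.6 0.4 2.1
  endloop
 endfacet
 facet normal -0.512 -0.645 0.567
  outer loop
   vertex 2.7 0.9 2.5
   vertex 2.2 2.0 3.3
   vertex 0.0 1.9 1.2
  endloop
 endfacet
 facet normal -0.510 -0.659 0.553
  outer loop
   vertex 2.7 0.9 2.5
   vertex 0.0 1.9 1.2
   vertex 1.4 0.9 1.3
  endloop
 endfacet
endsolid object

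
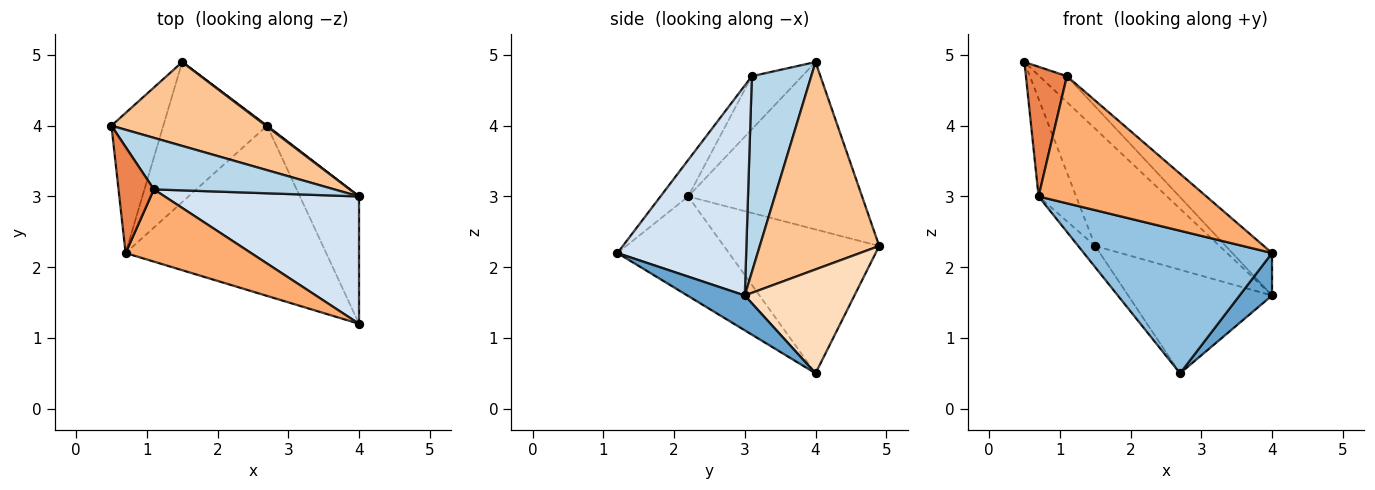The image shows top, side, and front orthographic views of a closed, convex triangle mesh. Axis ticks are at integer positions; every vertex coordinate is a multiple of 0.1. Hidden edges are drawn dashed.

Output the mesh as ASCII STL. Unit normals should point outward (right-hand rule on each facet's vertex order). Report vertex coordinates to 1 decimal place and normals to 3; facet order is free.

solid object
 facet normal 0.488 -0.276 -0.828
  outer loop
   vertex 2.7 4.0 0.5
   vertex 4.0 3.0 1.6
   vertex 4.0 1.2 2.2
  endloop
 endfacet
 facet normal -0.356 -0.600 -0.717
  outer loop
   vertex 0.7 2.2 3.0
   vertex 2.7 4.0 0.5
   vertex 4.0 1.2 2.2
  endloop
 endfacet
 facet normal 0.697 0.322 0.641
  outer loop
   vertex 1.1 3.1 4.7
   vertex 4.0 3.0 1.6
   vertex 0.5 4.0 4.9
  endloop
 endfacet
 facet normal 0.716 0.221 0.662
  outer loop
   vertex 1.1 3.1 4.7
   vertex 4.0 1.2 2.2
   vertex 4.0 3.0 1.6
  endloop
 endfacet
 facet normal -0.689 -0.561 0.459
  outer loop
   vertex 1.1 3.1 4.7
   vertex 0.5 4.0 4.9
   vertex 0.7 2.2 3.0
  endloop
 endfacet
 facet normal -0.142 -0.861 0.489
  outer loop
   vertex 1.1 3.1 4.7
   vertex 0.7 2.2 3.0
   vertex 4.0 1.2 2.2
  endloop
 endfacet
 facet normal 0.616 0.641 0.459
  outer loop
   vertex 1.5 4.9 2.3
   vertex 0.5 4.0 4.9
   vertex 4.0 3.0 1.6
  endloop
 endfacet
 facet normal 0.606 0.795 0.007
  outer loop
   vertex 1.5 4.9 2.3
   vertex 4.0 3.0 1.6
   vertex 2.7 4.0 0.5
  endloop
 endfacet
 facet normal -0.935 0.202 -0.290
  outer loop
   vertex 1.5 4.9 2.3
   vertex 0.7 2.2 3.0
   vertex 0.5 4.0 4.9
  endloop
 endfacet
 facet normal -0.808 0.088 -0.583
  outer loop
   vertex 1.5 4.9 2.3
   vertex 2.7 4.0 0.5
   vertex 0.7 2.2 3.0
  endloop
 endfacet
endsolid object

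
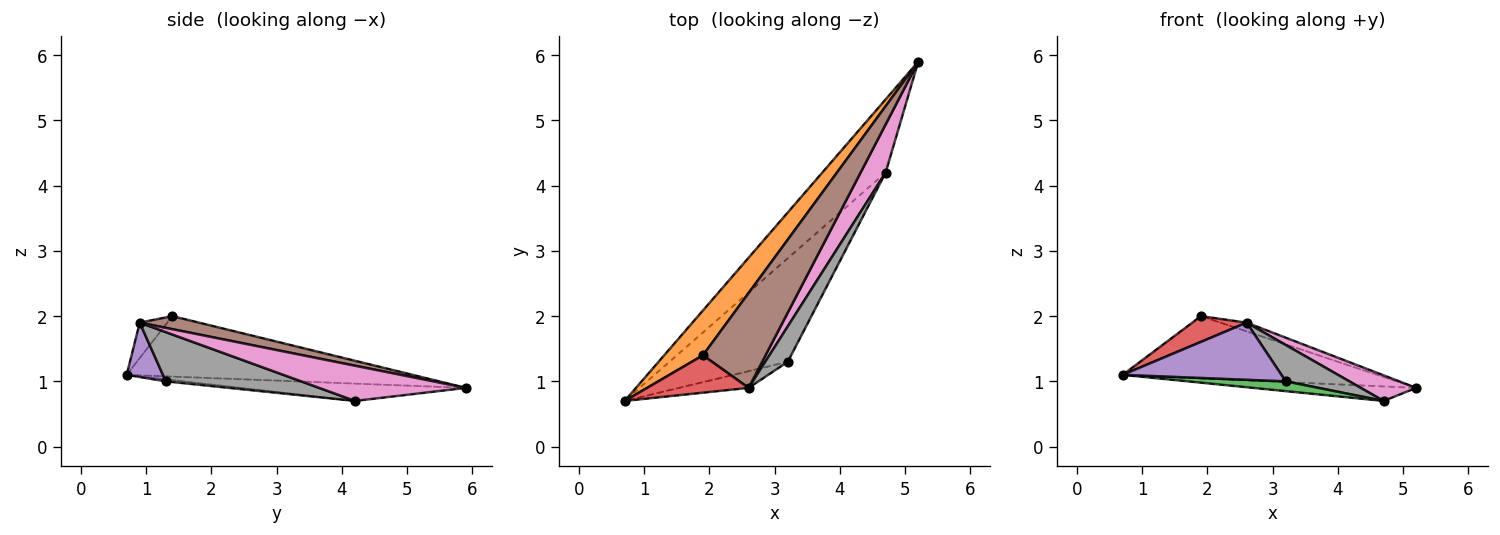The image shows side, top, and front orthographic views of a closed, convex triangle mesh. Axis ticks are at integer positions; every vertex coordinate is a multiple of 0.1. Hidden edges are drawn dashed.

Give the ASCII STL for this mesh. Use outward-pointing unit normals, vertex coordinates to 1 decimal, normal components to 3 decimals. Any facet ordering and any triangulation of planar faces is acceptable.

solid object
 facet normal -0.259 0.188 -0.948
  outer loop
   vertex 4.7 4.2 0.7
   vertex 0.7 0.7 1.1
   vertex 5.2 5.9 0.9
  endloop
 endfacet
 facet normal -0.674 0.600 0.432
  outer loop
   vertex 1.9 1.4 2.0
   vertex 5.2 5.9 0.9
   vertex 0.7 0.7 1.1
  endloop
 endfacet
 facet normal -0.017 -0.094 -0.995
  outer loop
   vertex 3.2 1.3 1.0
   vertex 0.7 0.7 1.1
   vertex 4.7 4.2 0.7
  endloop
 endfacet
 facet normal -0.276 -0.545 0.792
  outer loop
   vertex 2.6 0.9 1.9
   vertex 1.9 1.4 2.0
   vertex 0.7 0.7 1.1
  endloop
 endfacet
 facet normal 0.214 -0.938 -0.274
  outer loop
   vertex 2.6 0.9 1.9
   vertex 0.7 0.7 1.1
   vertex 3.2 1.3 1.0
  endloop
 endfacet
 facet normal 0.203 0.089 0.975
  outer loop
   vertex 2.6 0.9 1.9
   vertex 5.2 5.9 0.9
   vertex 1.9 1.4 2.0
  endloop
 endfacet
 facet normal 0.779 -0.294 0.554
  outer loop
   vertex 2.6 0.9 1.9
   vertex 4.7 4.2 0.7
   vertex 5.2 5.9 0.9
  endloop
 endfacet
 facet normal 0.836 -0.393 0.383
  outer loop
   vertex 2.6 0.9 1.9
   vertex 3.2 1.3 1.0
   vertex 4.7 4.2 0.7
  endloop
 endfacet
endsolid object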